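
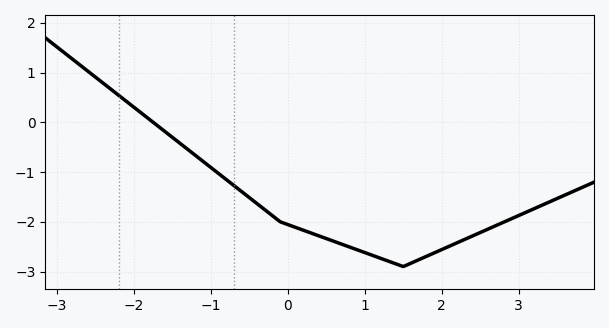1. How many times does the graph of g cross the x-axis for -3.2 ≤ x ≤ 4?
1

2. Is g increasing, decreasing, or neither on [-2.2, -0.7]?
decreasing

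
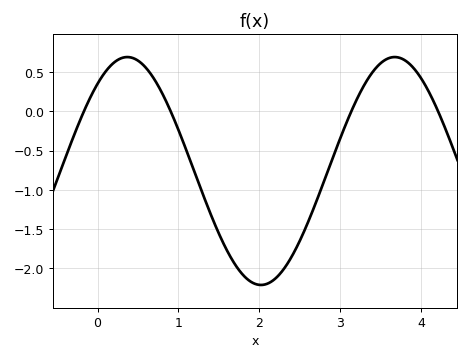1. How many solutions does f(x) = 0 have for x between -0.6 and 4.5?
4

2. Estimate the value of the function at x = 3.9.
0.55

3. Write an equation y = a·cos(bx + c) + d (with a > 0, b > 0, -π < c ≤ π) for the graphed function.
y = 1.45cos(1.9x - 0.7) - 0.76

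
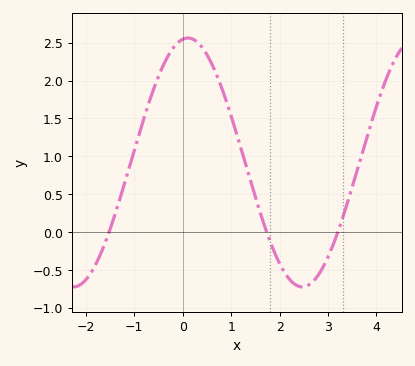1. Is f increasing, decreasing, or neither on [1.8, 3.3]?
neither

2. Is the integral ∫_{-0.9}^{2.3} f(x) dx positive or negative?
positive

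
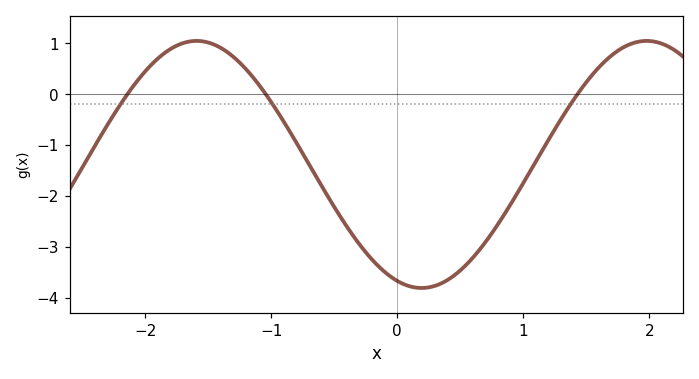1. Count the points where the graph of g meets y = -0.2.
3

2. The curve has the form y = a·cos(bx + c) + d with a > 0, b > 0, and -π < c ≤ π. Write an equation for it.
y = 2.43cos(1.76x + 2.8) - 1.38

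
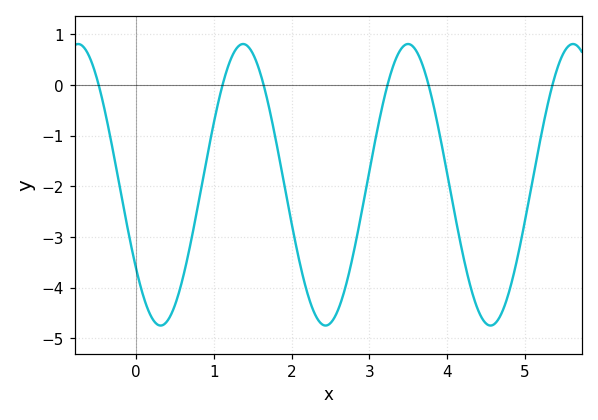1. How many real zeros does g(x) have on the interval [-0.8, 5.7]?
6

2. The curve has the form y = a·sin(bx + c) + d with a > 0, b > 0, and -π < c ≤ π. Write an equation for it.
y = 2.78sin(2.96x - 2.5) - 1.97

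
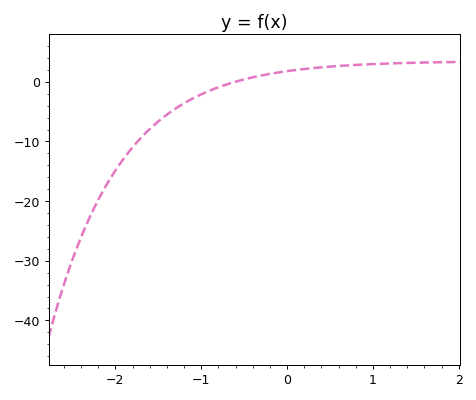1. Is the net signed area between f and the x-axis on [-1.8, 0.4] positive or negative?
negative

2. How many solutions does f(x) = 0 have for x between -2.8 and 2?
1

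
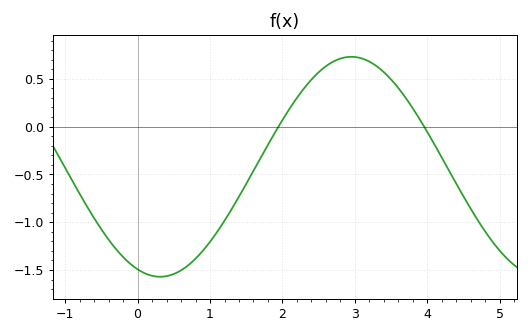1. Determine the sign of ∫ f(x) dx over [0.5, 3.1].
negative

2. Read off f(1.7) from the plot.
-0.326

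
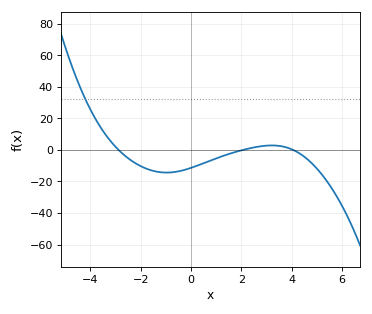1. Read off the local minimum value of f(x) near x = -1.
-14.4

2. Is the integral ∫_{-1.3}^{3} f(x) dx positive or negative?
negative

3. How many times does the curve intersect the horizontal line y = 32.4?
1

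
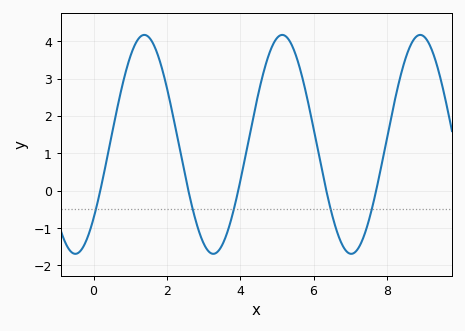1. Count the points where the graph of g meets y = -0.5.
5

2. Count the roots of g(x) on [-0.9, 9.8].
5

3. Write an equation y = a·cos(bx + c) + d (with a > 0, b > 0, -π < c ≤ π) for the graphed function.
y = 2.93cos(1.67x - 2.31) + 1.24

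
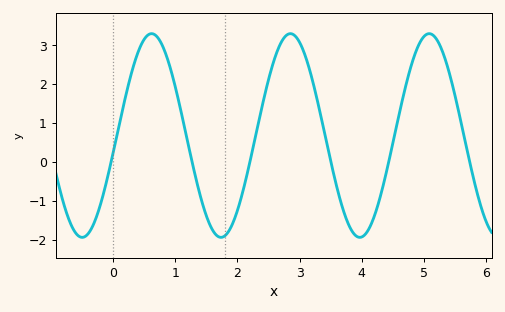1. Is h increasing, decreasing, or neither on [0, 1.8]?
neither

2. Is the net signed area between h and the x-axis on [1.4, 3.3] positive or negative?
positive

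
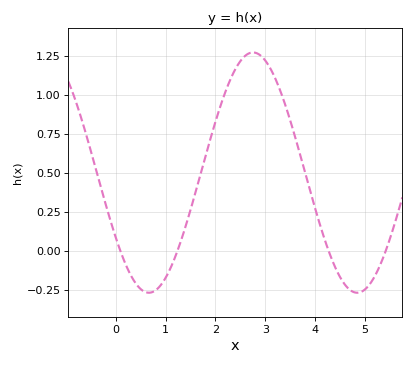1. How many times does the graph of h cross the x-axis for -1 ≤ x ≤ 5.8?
4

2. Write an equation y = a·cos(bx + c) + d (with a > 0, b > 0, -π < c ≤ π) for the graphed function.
y = 0.77cos(1.5x + 2.15) + 0.5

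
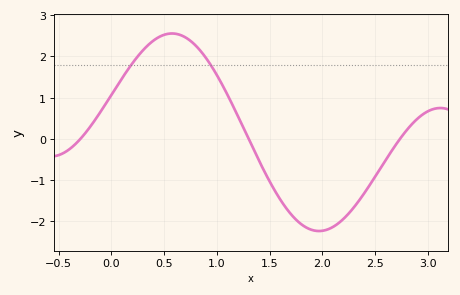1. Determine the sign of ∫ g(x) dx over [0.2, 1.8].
positive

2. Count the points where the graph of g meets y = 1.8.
2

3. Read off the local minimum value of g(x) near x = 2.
-2.2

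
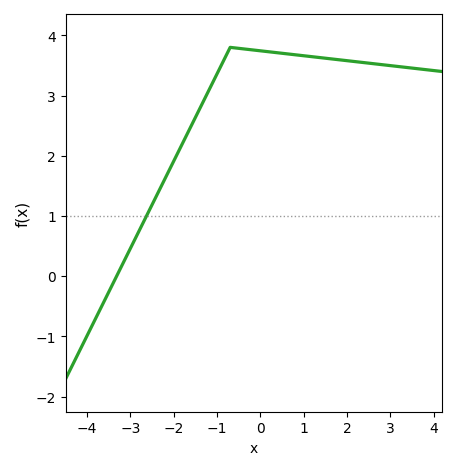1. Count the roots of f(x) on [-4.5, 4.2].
1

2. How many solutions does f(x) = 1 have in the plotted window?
1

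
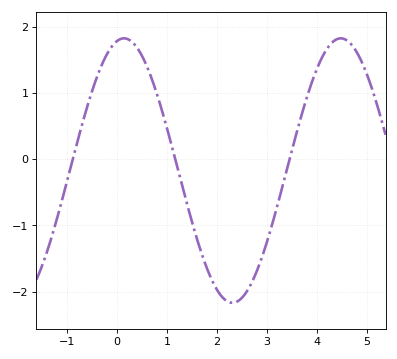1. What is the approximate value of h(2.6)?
-2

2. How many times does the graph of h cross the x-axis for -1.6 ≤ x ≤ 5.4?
3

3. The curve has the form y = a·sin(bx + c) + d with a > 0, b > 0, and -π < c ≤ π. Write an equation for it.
y = 2sin(1.4x + 1.4) - 0.17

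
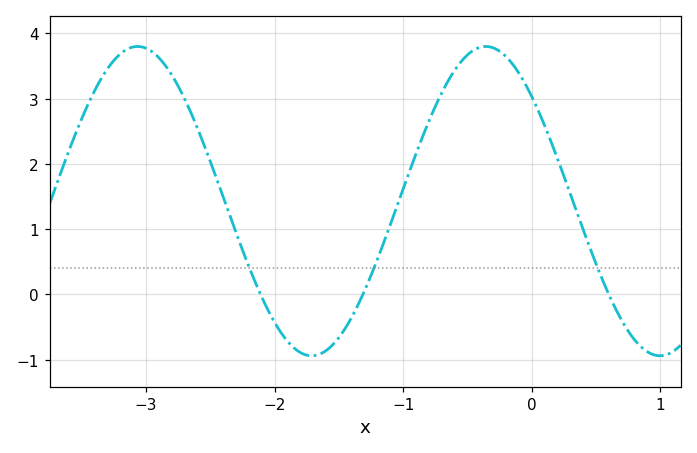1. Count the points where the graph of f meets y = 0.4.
3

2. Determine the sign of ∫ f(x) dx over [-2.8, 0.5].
positive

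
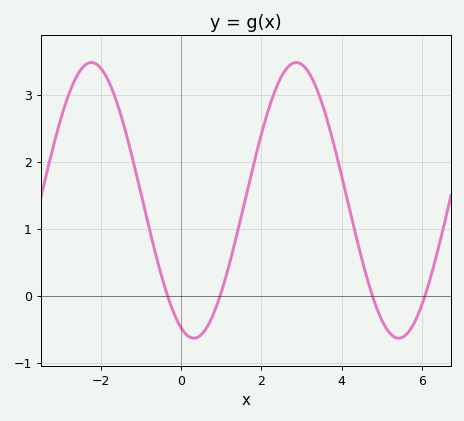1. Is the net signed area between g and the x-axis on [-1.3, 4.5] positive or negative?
positive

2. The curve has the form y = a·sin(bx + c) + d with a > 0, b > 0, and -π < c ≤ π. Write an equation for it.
y = 2.06sin(1.2x - 2) + 1.43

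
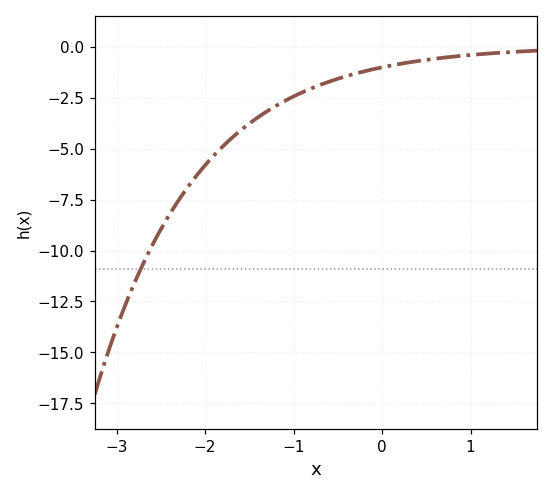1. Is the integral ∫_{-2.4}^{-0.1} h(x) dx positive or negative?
negative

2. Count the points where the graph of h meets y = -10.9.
1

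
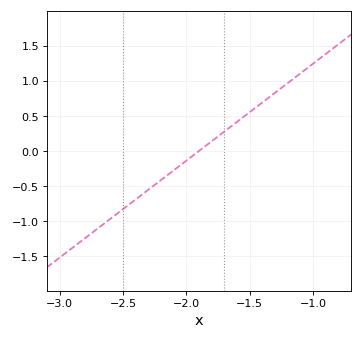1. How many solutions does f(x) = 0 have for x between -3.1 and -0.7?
1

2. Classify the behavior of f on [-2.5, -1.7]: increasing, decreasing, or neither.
increasing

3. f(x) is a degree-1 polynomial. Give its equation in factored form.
y = 1.38(x + 1.9)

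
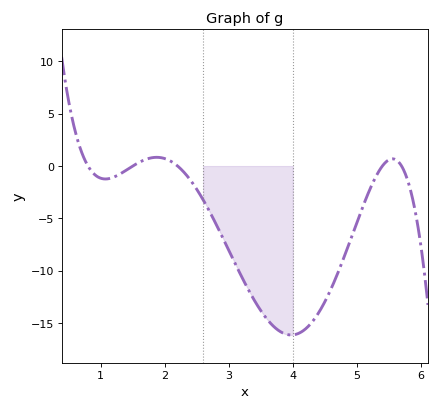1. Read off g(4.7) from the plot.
-10.3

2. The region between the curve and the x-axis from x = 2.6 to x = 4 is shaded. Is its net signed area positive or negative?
negative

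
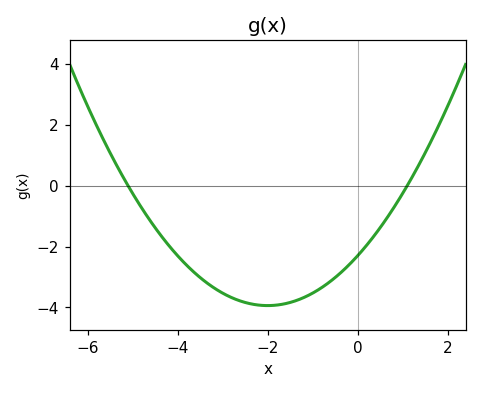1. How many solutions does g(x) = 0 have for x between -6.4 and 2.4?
2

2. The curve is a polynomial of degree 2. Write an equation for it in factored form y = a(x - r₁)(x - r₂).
y = 0.41(x + 5.1)(x - 1.1)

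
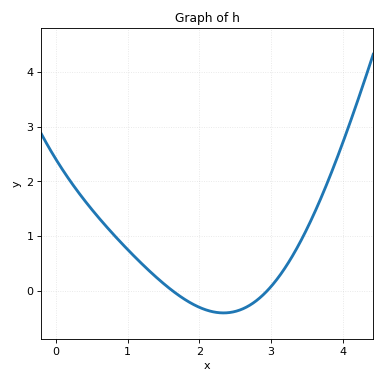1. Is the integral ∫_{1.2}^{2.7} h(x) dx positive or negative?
negative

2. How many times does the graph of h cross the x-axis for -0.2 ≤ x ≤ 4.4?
2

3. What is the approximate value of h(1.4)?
0.2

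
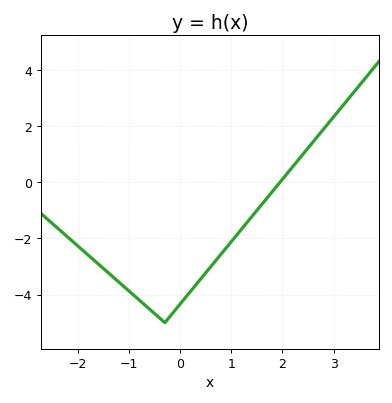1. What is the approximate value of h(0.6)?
-3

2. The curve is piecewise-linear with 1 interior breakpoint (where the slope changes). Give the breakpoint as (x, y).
(-0.3, -5)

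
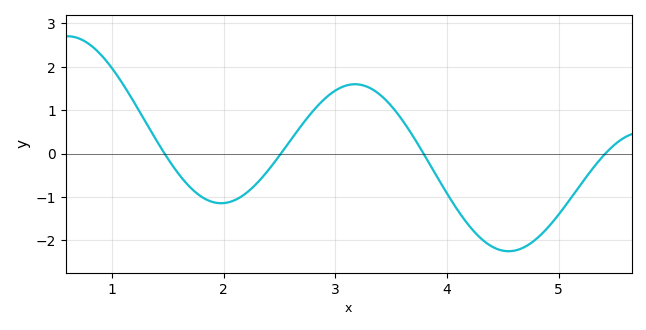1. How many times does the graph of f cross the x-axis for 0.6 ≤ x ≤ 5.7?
4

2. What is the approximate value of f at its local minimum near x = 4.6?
-2.3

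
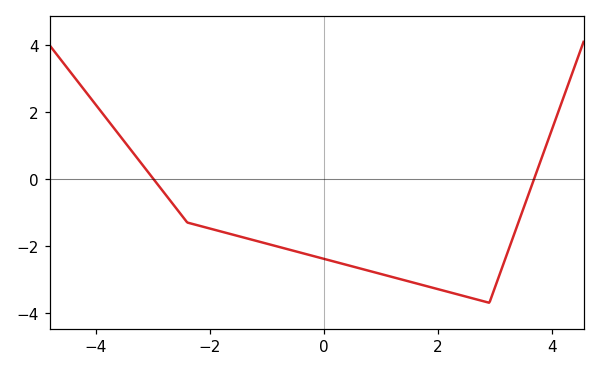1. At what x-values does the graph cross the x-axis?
-2.99, 3.68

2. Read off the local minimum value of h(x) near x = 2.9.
-3.7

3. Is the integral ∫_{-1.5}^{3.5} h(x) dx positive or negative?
negative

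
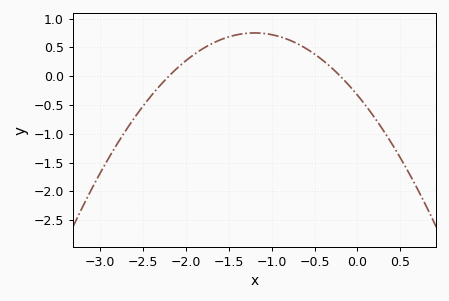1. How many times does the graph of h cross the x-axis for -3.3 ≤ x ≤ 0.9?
2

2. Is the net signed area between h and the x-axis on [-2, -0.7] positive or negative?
positive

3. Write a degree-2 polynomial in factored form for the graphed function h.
y = -0.75(x + 2.2)(x + 0.2)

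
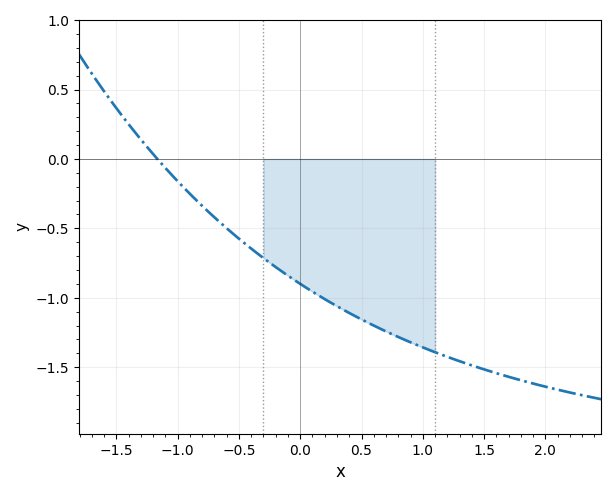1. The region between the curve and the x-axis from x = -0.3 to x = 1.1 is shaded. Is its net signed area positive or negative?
negative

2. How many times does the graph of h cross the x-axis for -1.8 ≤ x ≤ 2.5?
1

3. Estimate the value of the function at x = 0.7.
-1.24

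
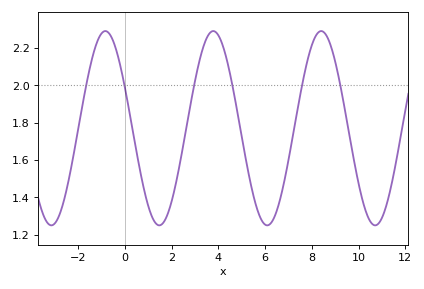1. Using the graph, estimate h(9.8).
1.6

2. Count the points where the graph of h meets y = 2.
6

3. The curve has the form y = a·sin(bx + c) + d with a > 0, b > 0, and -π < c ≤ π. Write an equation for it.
y = 0.52sin(1.4x + 2.7) + 1.77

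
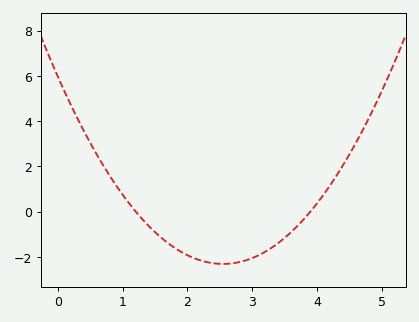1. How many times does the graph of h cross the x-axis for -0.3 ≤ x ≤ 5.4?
2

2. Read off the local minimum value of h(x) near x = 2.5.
-2.4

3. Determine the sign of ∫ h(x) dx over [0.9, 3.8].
negative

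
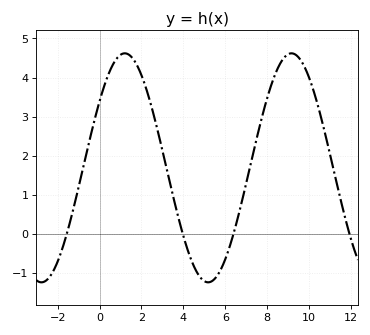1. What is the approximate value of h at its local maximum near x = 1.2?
4.6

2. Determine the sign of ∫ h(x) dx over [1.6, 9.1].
positive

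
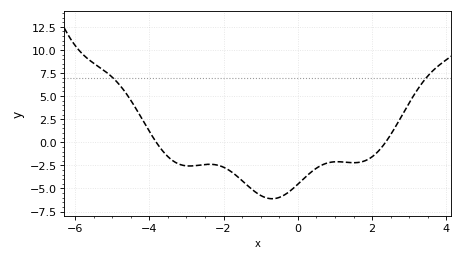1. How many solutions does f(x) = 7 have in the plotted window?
2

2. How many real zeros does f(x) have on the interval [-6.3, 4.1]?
2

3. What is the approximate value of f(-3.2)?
-2.36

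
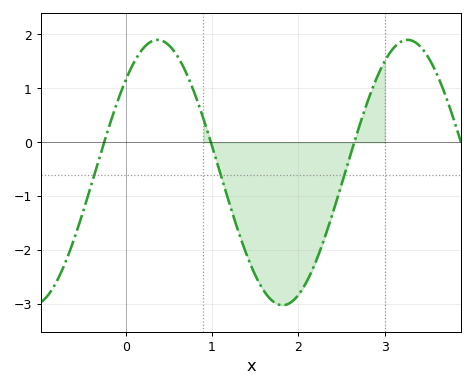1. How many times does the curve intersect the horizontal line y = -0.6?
3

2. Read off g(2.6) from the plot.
-0.24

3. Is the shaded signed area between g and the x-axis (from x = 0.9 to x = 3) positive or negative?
negative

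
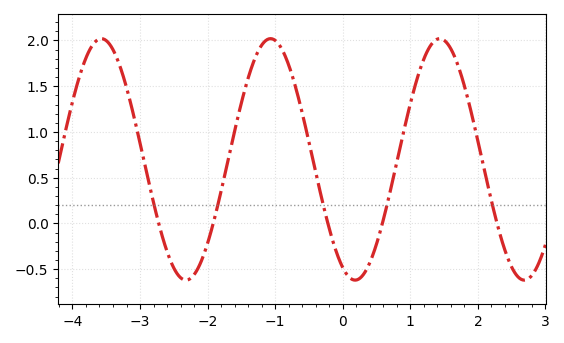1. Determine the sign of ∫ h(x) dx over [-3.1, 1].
positive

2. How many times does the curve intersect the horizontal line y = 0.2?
5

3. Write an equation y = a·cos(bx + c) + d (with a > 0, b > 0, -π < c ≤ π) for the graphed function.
y = 1.32cos(2.51x + 2.68) + 0.7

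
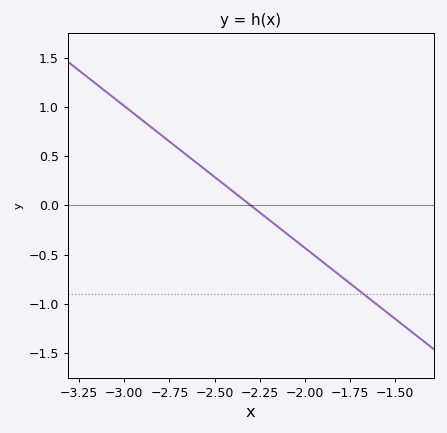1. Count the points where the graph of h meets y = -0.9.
1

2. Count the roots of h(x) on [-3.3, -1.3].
1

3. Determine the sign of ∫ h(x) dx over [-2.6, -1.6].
negative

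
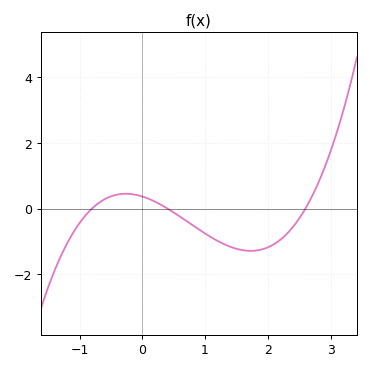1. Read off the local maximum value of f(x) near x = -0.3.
0.4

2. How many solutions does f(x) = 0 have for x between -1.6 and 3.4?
3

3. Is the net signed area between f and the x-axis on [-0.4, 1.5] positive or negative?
negative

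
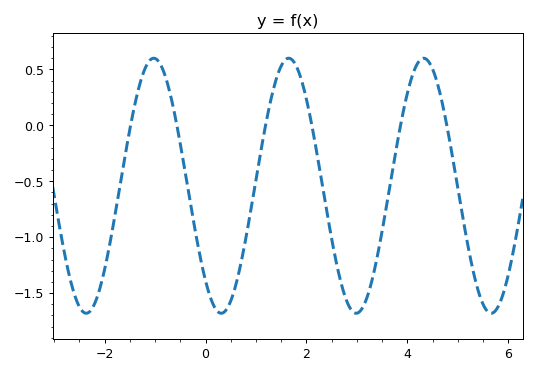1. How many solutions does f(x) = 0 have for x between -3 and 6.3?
6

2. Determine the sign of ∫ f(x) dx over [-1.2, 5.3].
negative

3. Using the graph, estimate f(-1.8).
-0.8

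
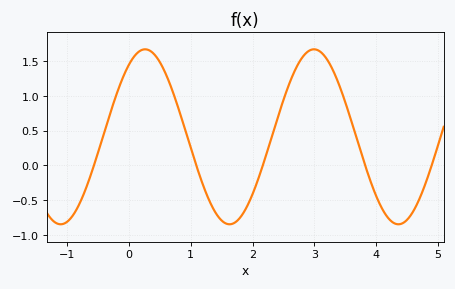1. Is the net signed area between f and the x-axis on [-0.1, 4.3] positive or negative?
positive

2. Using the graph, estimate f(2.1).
-0.175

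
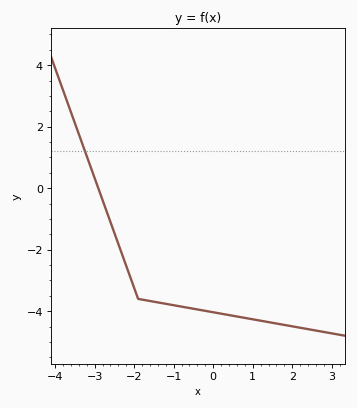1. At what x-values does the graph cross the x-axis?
-2.9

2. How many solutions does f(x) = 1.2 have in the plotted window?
1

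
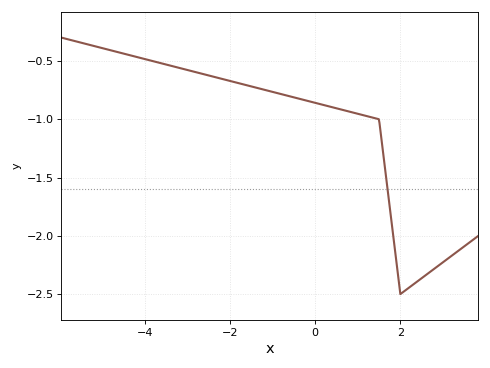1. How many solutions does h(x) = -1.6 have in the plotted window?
1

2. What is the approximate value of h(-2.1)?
-0.65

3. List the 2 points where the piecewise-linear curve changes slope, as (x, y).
(1.5, -1); (2, -2.5)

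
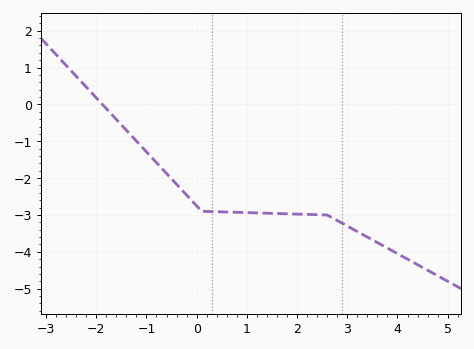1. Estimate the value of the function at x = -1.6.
-0.407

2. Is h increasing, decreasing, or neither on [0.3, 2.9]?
decreasing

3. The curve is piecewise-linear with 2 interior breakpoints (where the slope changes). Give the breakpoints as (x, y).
(0.1, -2.9); (2.6, -3)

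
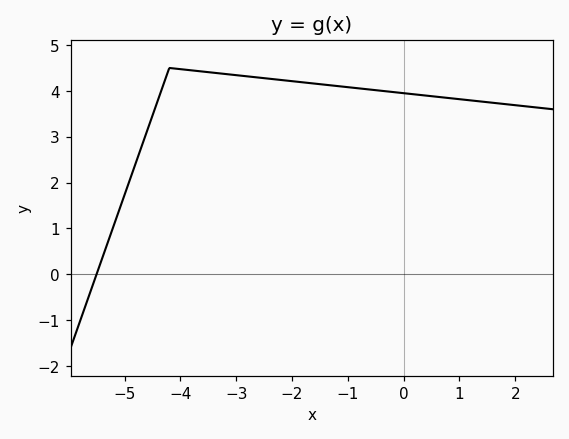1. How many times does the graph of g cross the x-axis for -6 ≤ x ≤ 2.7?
1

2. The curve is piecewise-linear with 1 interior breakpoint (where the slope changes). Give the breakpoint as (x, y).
(-4.2, 4.5)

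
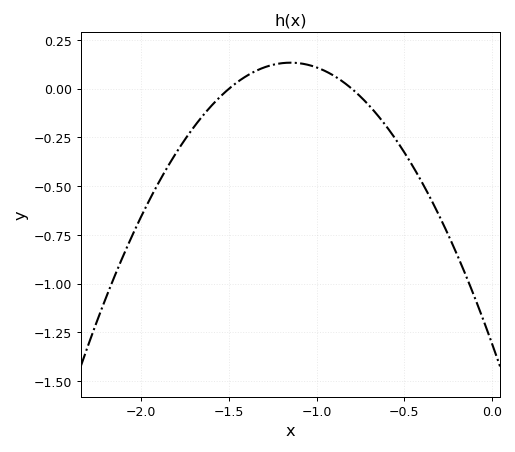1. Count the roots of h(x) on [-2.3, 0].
2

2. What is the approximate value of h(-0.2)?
-0.85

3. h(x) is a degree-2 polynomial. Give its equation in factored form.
y = -1.09(x + 1.5)(x + 0.8)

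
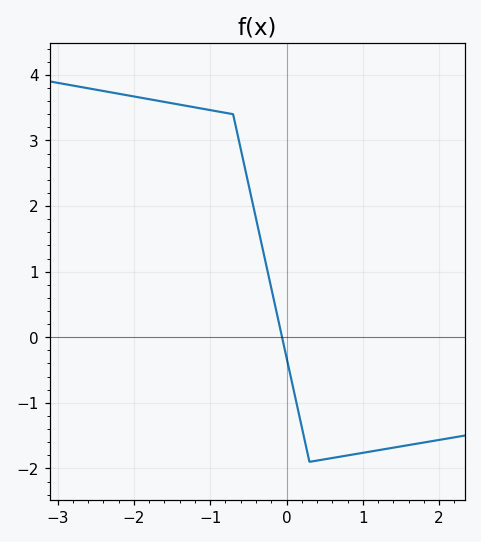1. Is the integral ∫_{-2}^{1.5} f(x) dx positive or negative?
positive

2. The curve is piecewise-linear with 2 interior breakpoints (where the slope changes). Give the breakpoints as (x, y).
(-0.7, 3.4); (0.3, -1.9)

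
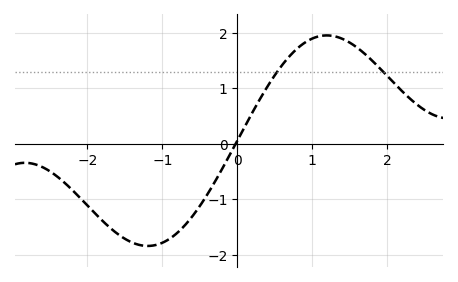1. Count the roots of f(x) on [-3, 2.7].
1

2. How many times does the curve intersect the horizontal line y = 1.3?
2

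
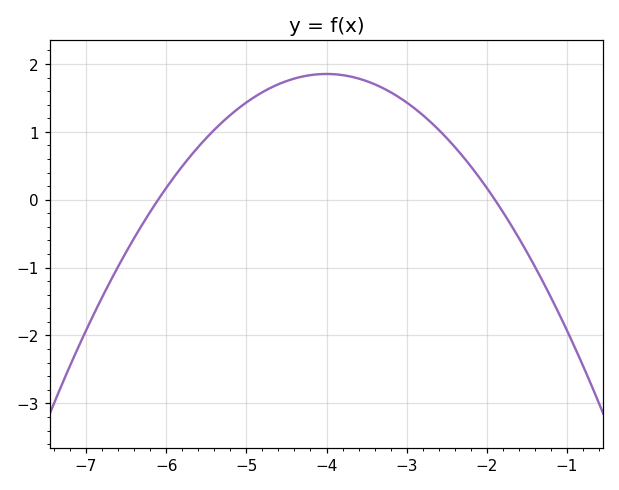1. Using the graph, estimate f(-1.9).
0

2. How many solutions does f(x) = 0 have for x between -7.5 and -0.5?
2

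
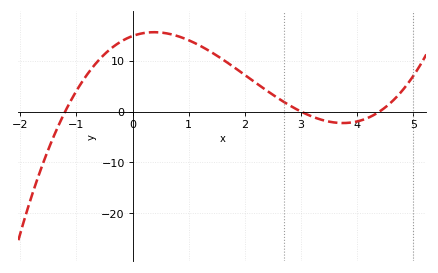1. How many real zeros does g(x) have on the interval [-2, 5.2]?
3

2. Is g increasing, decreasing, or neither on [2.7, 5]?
neither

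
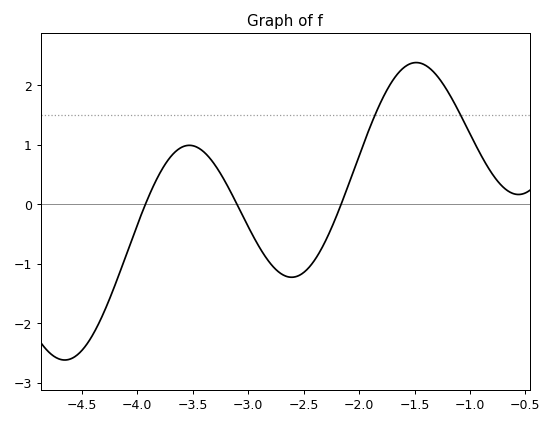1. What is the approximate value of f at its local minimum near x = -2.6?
-1.22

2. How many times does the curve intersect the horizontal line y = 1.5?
2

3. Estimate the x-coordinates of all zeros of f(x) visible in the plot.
-3.93, -3.1, -2.16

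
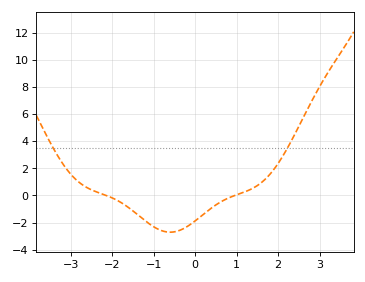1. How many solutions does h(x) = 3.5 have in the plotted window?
2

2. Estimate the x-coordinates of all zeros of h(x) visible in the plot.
-2.2, 1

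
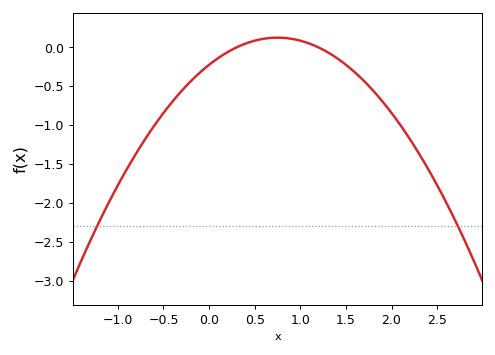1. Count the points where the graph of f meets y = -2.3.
2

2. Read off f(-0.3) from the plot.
-0.558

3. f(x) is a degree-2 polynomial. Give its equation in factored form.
y = -0.62(x - 0.3)(x - 1.2)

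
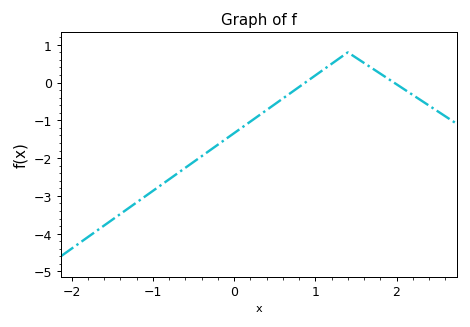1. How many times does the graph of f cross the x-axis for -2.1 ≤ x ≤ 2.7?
2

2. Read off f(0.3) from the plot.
-0.9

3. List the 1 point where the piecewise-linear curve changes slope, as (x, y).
(1.4, 0.8)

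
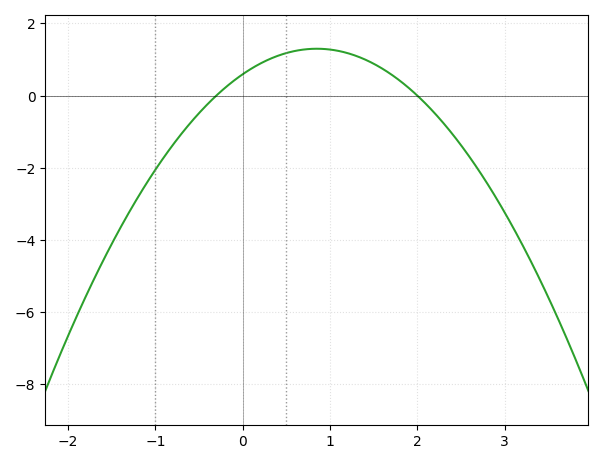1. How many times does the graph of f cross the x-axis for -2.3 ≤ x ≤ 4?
2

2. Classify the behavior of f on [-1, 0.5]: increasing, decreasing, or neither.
increasing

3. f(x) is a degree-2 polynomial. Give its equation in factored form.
y = -0.98(x + 0.3)(x - 2)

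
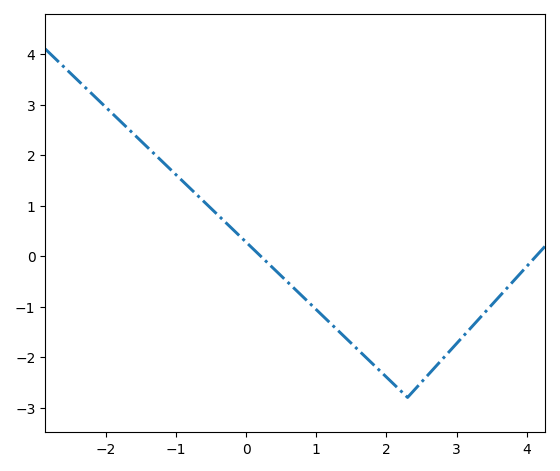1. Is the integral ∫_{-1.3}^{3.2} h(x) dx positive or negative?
negative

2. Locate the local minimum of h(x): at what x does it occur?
2.3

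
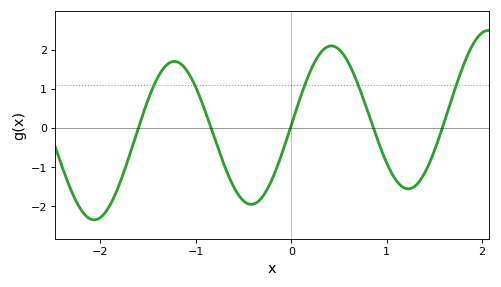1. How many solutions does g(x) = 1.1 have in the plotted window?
5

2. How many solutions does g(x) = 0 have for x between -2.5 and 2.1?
5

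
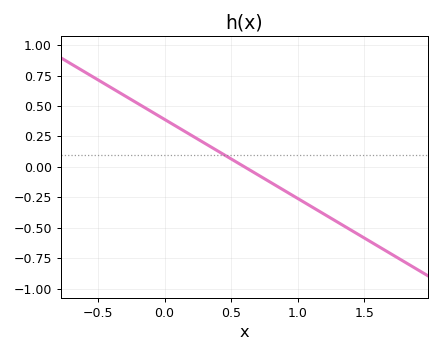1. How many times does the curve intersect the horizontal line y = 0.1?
1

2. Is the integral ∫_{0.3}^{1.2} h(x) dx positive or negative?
negative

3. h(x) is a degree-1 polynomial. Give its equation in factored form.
y = -0.65(x - 0.6)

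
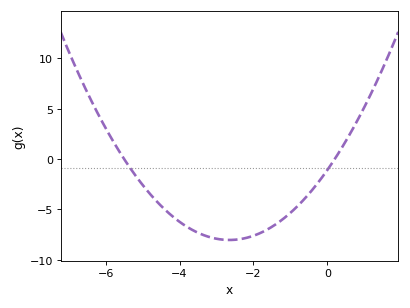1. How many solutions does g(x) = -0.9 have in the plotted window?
2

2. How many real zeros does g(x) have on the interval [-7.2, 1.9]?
2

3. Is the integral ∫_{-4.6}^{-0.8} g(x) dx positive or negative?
negative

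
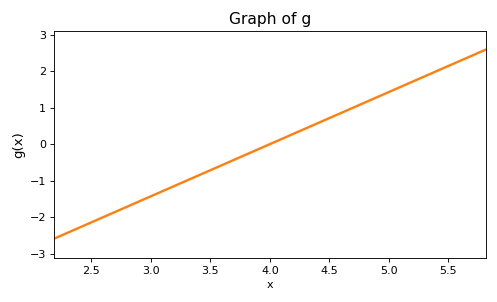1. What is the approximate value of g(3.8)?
-0.286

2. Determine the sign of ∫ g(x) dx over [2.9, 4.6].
negative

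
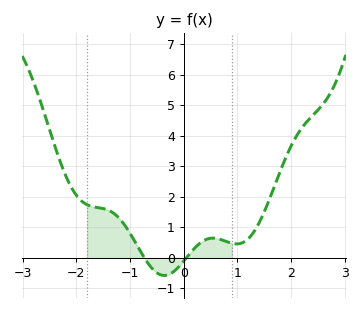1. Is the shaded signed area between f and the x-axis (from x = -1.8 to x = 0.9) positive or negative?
positive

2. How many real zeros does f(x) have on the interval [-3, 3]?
2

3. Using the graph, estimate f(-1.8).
1.7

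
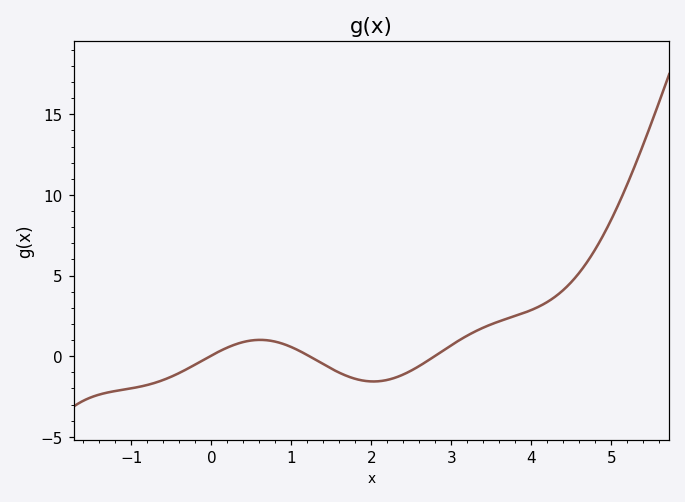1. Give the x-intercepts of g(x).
-0.016, 1.22, 2.79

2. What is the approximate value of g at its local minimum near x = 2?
-1.57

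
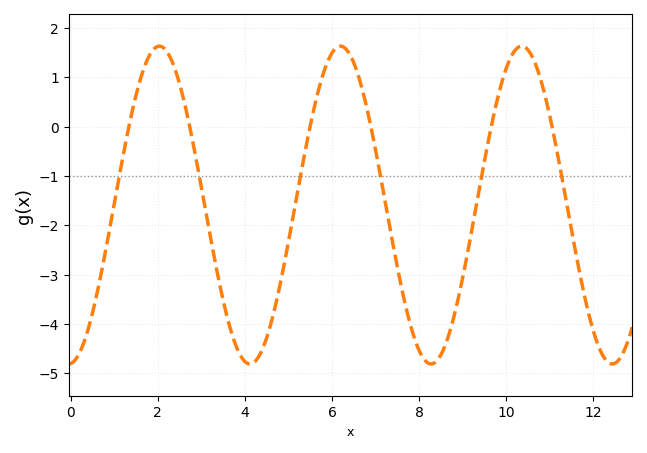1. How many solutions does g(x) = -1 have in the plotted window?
6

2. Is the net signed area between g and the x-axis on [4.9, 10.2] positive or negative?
negative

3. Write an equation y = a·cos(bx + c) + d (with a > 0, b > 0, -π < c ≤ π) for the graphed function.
y = 3.22cos(1.5x - 3.1) - 1.59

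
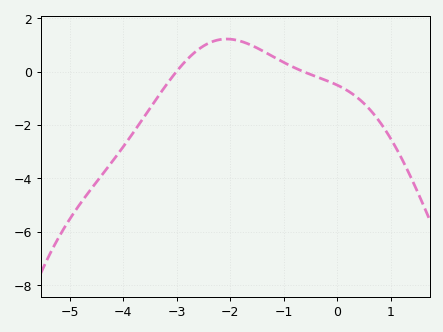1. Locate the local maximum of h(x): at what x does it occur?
-2.07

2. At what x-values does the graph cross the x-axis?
-3, -0.631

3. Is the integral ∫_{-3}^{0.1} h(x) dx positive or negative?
positive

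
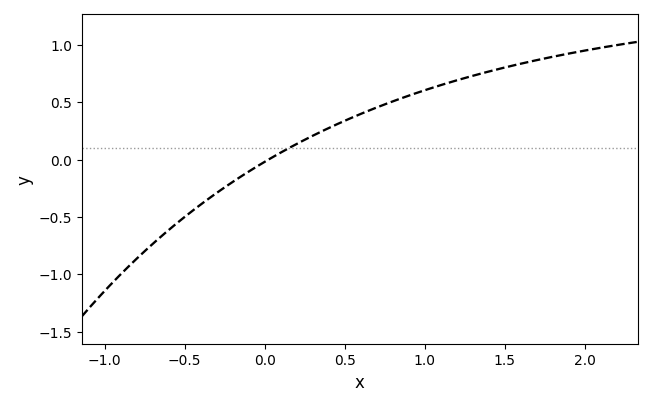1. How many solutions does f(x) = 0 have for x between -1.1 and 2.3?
1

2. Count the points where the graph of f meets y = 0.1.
1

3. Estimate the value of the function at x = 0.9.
0.55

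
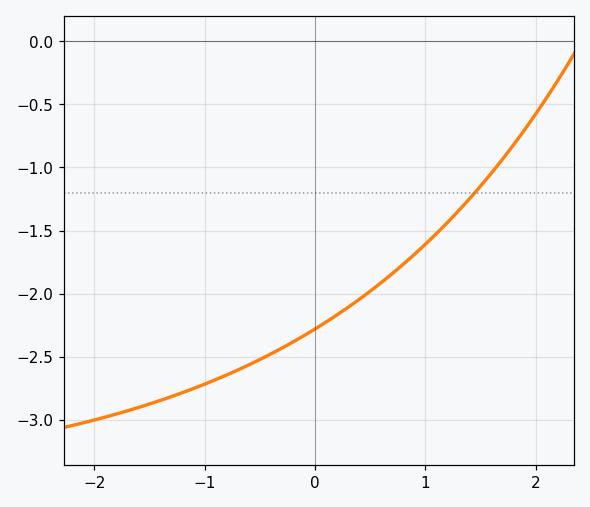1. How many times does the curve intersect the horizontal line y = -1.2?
1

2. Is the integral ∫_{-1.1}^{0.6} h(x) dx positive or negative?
negative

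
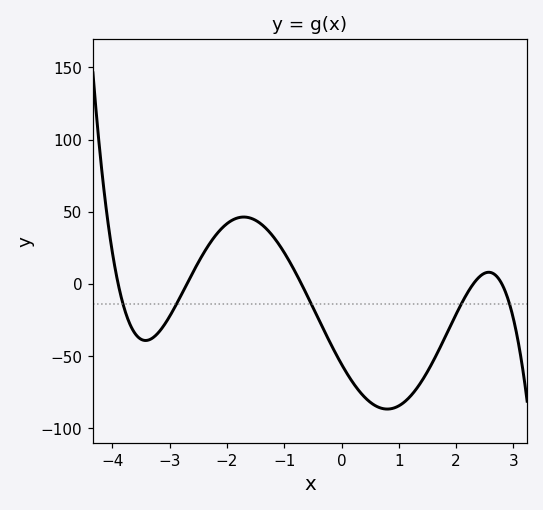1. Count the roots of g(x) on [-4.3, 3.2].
5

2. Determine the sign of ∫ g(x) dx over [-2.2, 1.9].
negative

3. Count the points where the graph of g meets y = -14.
5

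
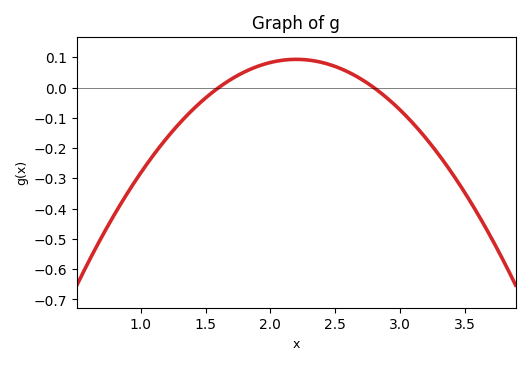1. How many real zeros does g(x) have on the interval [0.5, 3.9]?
2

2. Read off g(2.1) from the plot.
0.09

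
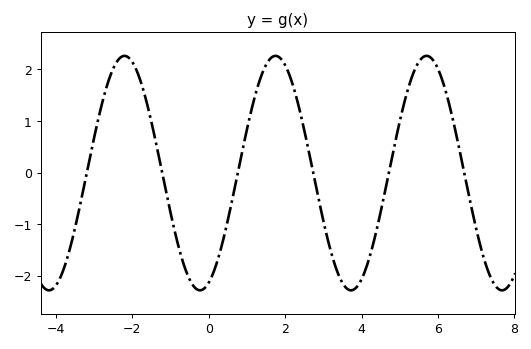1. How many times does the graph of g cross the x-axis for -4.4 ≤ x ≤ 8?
6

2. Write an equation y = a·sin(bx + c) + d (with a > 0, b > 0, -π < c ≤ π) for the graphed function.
y = 2.27sin(1.59x - 1.21) - 0.01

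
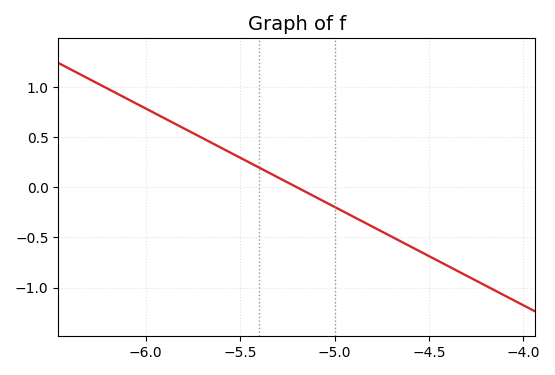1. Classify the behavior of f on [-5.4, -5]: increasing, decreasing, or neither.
decreasing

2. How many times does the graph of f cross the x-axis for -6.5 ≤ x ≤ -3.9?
1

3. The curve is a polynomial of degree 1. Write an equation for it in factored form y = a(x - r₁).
y = -0.98(x + 5.2)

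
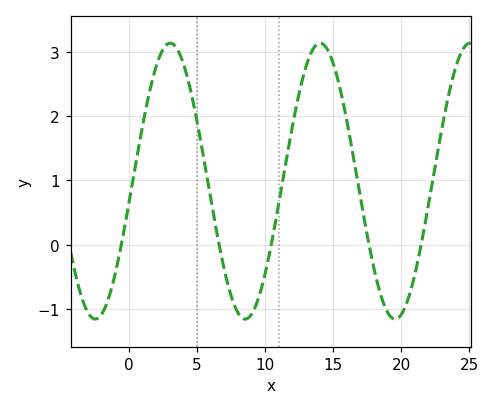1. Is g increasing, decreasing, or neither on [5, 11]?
neither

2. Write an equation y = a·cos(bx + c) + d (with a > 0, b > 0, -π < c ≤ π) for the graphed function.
y = 2.15cos(0.57x - 1.72) + 0.99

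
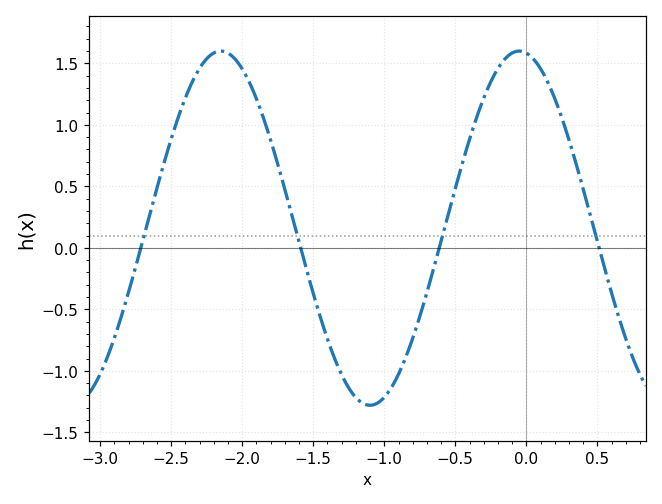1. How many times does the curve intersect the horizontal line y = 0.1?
4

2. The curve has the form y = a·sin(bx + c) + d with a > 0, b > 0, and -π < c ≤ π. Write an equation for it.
y = 1.44sin(2.99x + 1.72) + 0.16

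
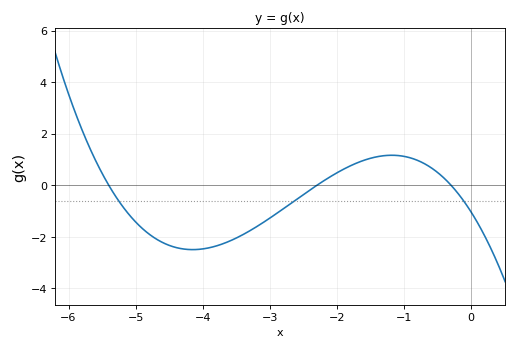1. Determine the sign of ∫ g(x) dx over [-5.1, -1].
negative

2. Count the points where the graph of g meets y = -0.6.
3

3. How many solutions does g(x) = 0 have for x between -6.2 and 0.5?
3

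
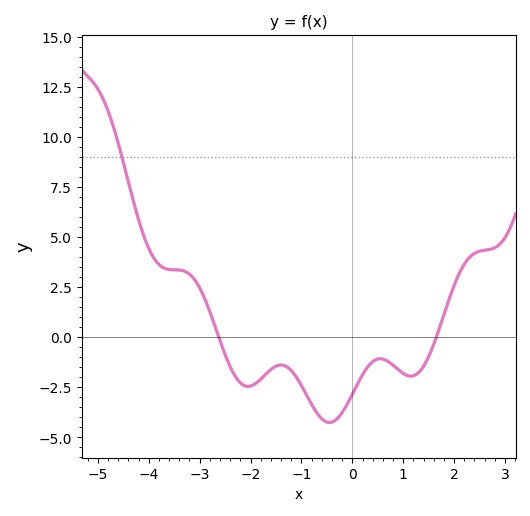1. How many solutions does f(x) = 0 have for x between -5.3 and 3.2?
2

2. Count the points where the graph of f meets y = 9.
1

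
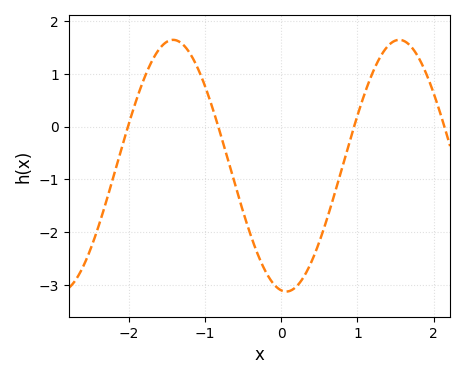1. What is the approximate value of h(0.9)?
-0.276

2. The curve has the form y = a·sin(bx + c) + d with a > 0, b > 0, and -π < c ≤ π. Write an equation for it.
y = 2.38sin(2.12x - 1.71) - 0.74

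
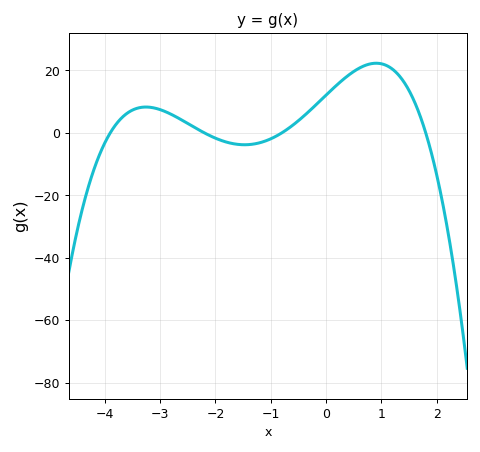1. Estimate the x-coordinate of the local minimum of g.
-1.5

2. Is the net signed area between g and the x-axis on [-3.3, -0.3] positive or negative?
positive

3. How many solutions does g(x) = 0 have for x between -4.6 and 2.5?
4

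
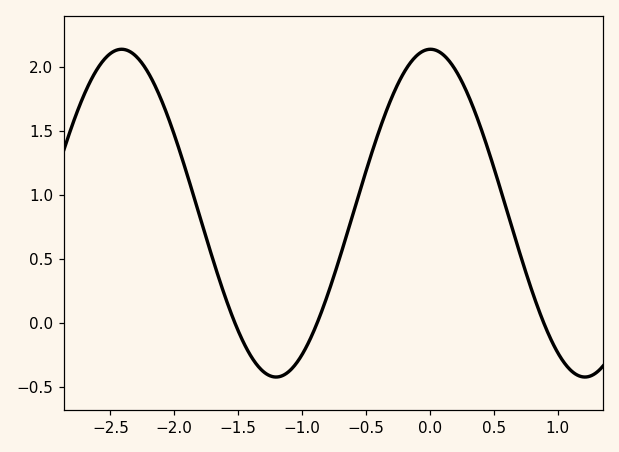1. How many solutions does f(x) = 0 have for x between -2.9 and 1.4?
3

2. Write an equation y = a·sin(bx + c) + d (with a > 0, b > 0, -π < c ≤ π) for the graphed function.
y = 1.28sin(2.6x + 1.56) + 0.86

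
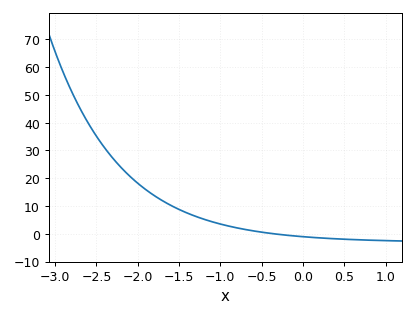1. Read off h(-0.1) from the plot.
-1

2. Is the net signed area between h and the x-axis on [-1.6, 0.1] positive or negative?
positive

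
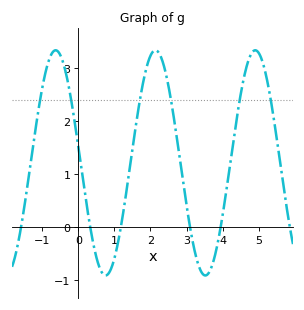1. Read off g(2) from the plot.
3.23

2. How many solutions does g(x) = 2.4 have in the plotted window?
6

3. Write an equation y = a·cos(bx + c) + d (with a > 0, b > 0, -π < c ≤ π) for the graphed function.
y = 2.12cos(2.27x + 1.43) + 1.21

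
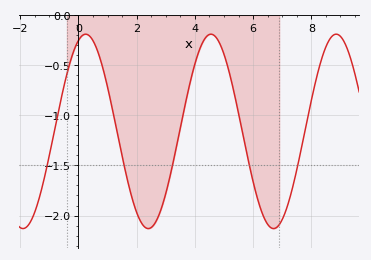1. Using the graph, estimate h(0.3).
-0.193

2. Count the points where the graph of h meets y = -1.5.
5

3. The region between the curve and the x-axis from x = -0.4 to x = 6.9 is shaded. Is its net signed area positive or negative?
negative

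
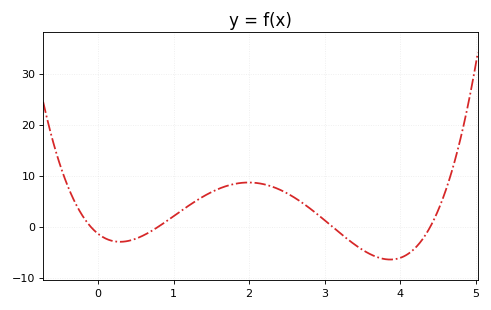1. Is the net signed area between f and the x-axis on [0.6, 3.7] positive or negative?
positive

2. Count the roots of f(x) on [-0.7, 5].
4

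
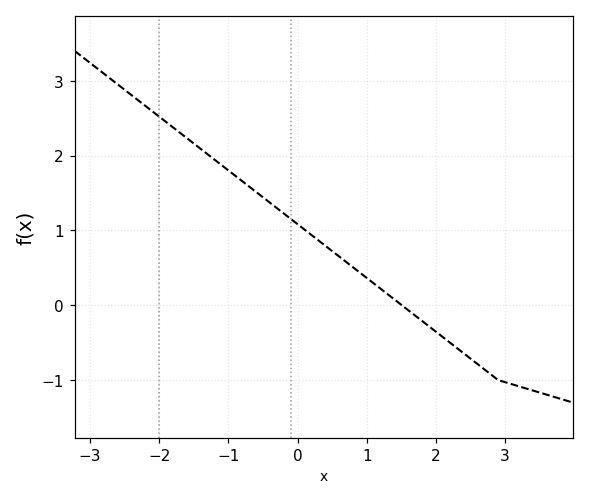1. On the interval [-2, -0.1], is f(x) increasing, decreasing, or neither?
decreasing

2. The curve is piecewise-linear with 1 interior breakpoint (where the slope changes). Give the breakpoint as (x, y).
(2.9, -1)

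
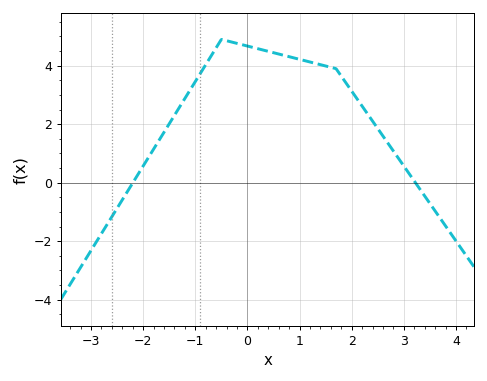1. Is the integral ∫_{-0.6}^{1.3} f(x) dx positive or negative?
positive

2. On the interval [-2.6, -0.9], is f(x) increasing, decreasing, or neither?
increasing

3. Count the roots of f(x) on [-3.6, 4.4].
2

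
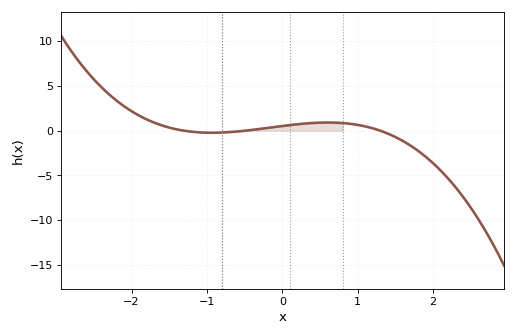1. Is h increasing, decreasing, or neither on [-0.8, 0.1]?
increasing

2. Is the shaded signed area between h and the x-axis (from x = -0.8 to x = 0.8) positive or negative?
positive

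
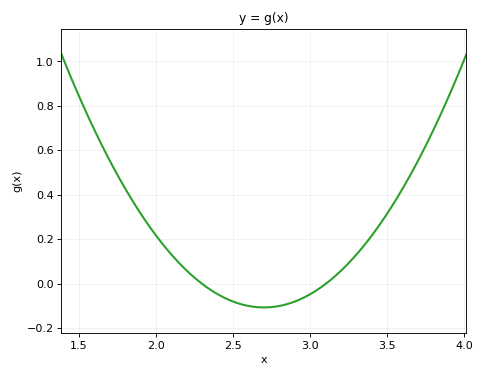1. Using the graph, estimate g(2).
0.22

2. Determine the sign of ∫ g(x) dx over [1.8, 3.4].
positive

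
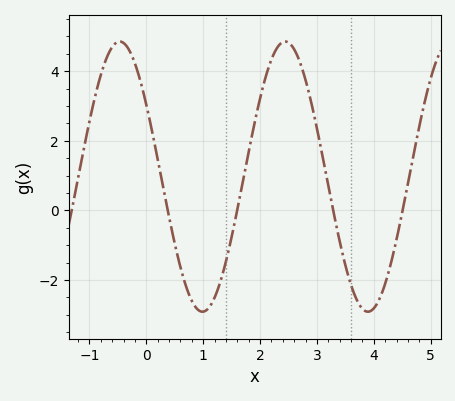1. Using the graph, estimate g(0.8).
-2.6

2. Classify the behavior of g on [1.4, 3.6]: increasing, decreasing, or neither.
neither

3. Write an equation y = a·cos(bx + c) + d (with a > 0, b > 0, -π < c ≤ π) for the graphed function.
y = 3.88cos(2.16x + 1.01) + 0.97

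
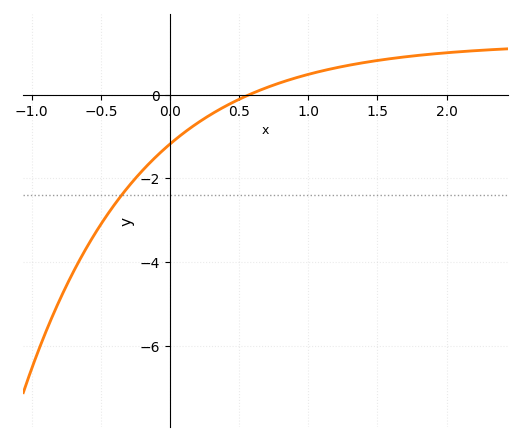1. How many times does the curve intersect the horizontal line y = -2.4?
1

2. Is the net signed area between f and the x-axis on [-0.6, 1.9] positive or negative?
negative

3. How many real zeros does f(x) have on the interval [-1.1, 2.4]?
1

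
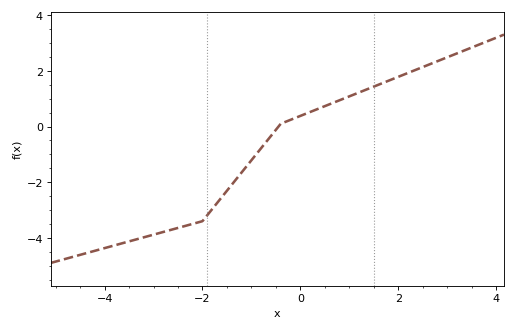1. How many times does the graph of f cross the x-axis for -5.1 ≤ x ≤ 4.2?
1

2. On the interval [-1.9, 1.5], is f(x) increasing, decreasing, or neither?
increasing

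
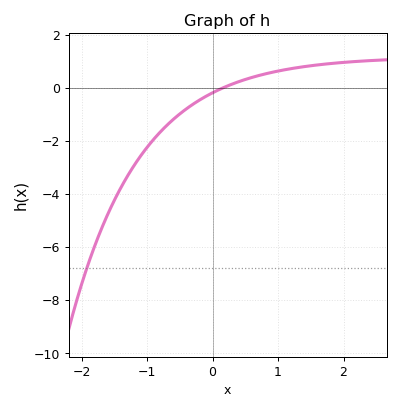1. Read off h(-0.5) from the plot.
-1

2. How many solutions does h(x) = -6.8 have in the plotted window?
1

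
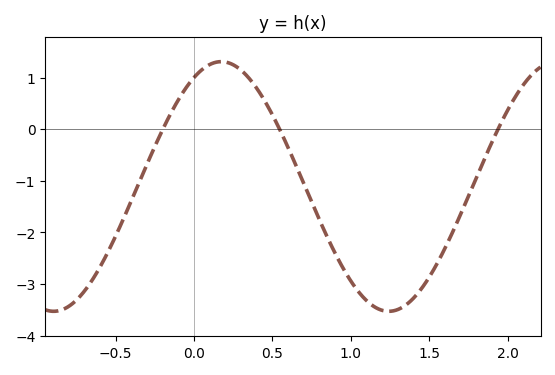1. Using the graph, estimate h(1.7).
-1.6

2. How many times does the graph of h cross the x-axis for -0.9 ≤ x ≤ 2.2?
3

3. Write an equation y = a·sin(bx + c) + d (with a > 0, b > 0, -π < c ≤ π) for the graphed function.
y = 2.42sin(2.9x + 1.1) - 1.11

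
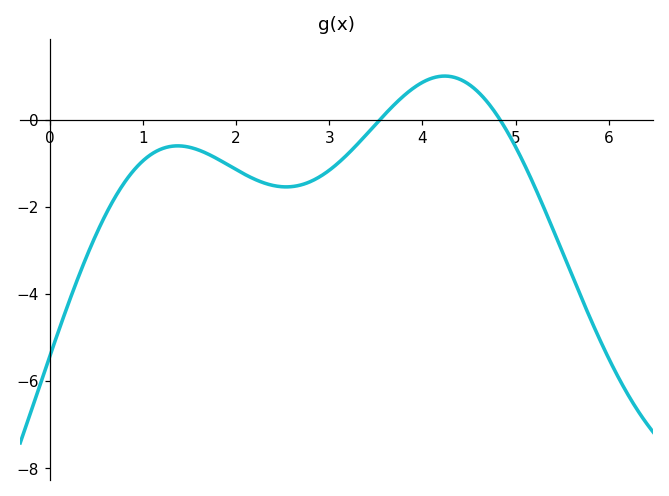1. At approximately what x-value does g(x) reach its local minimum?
2.54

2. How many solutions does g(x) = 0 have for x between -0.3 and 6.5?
2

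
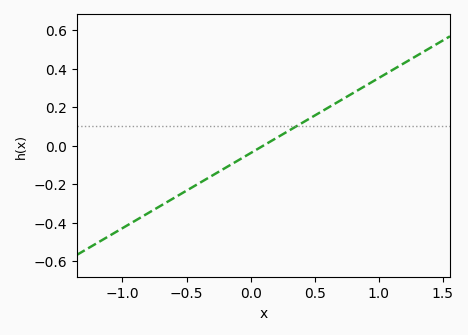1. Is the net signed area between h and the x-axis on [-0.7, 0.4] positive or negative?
negative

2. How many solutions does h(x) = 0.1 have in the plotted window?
1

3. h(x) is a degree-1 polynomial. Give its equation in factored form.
y = 0.39(x - 0.1)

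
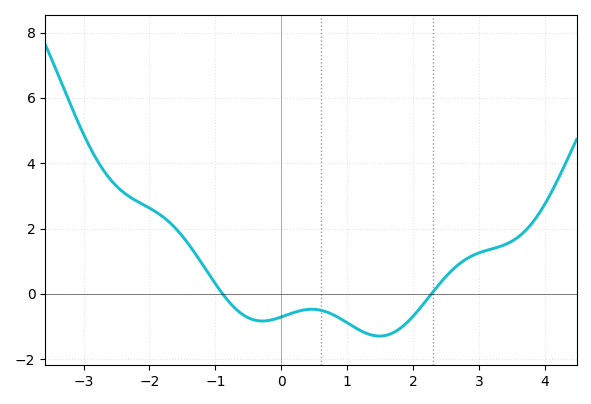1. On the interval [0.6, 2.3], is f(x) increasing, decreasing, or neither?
neither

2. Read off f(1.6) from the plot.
-1.2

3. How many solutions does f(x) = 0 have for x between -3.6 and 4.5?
2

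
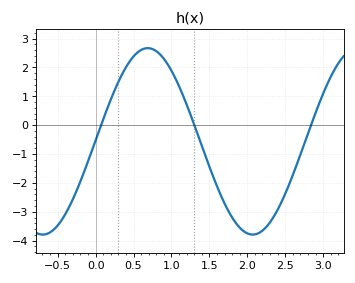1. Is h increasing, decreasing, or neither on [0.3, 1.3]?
neither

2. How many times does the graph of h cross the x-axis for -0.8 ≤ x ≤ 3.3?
3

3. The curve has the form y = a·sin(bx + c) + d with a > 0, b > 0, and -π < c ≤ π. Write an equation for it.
y = 3.23sin(2.27x + 0.01) - 0.56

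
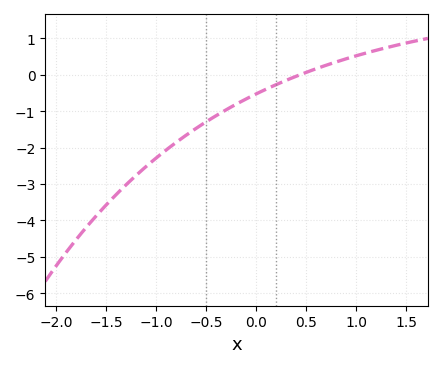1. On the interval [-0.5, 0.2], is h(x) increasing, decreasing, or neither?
increasing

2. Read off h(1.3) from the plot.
0.7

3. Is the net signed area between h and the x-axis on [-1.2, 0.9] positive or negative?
negative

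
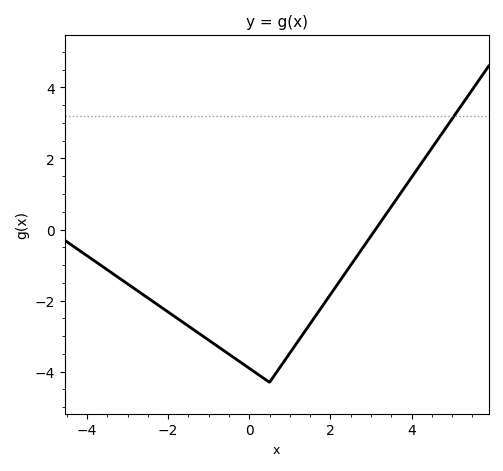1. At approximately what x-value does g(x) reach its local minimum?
0.497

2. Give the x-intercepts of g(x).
3.11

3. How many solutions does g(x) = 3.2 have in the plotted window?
1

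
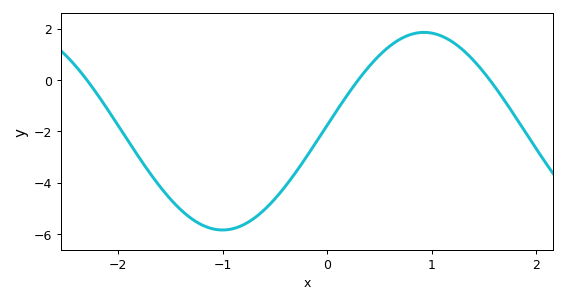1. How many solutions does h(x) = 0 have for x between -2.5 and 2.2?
3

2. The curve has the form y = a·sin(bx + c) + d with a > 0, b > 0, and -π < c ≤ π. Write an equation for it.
y = 3.85sin(1.6x + 0.06) - 2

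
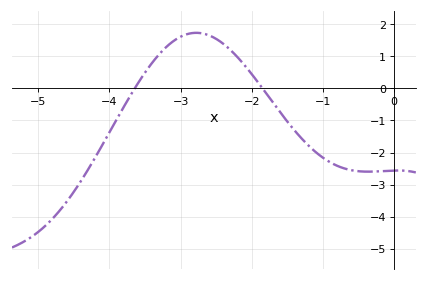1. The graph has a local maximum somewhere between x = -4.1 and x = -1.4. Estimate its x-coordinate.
-2.8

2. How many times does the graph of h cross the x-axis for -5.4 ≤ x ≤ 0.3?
2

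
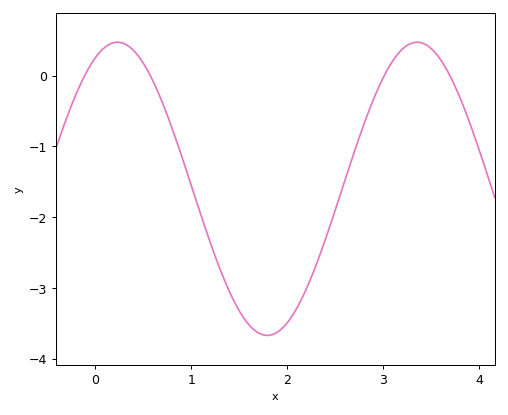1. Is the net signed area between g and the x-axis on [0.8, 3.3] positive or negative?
negative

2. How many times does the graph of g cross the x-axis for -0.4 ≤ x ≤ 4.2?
4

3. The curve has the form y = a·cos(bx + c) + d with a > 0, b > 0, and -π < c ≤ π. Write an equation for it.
y = 2.07cos(2.01x - 0.462) - 1.6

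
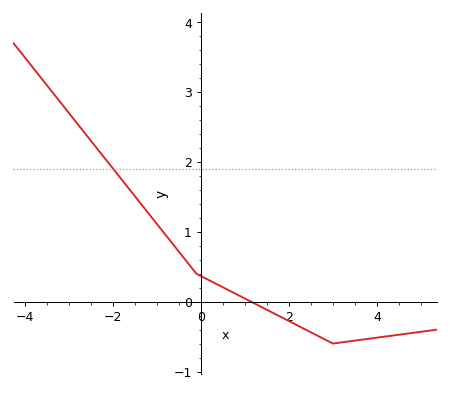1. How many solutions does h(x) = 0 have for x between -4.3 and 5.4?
1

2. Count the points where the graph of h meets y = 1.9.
1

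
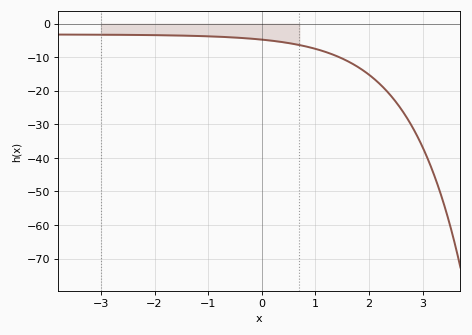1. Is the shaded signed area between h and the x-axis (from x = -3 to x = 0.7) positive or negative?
negative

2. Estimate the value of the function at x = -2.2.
-3.38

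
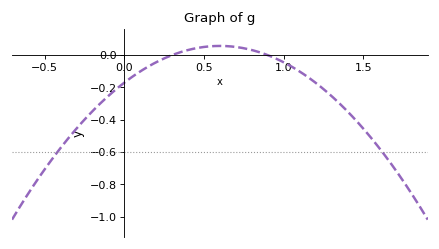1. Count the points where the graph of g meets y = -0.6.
2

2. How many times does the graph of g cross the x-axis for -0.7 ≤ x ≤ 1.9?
2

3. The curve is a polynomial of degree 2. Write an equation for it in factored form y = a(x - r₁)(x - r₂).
y = -0.63(x - 0.3)(x - 0.9)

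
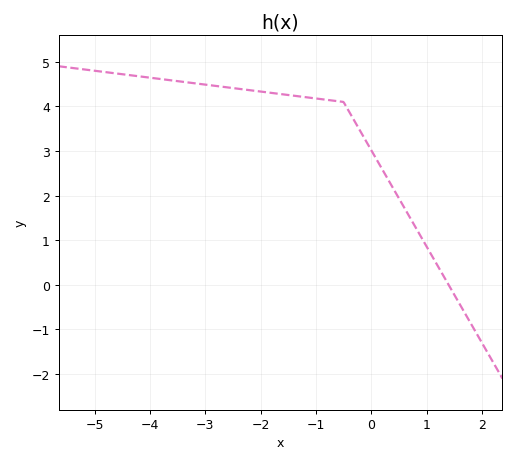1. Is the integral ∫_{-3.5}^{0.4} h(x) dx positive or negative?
positive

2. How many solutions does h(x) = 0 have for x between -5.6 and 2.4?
1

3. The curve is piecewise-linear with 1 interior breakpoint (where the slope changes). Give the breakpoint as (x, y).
(-0.5, 4.1)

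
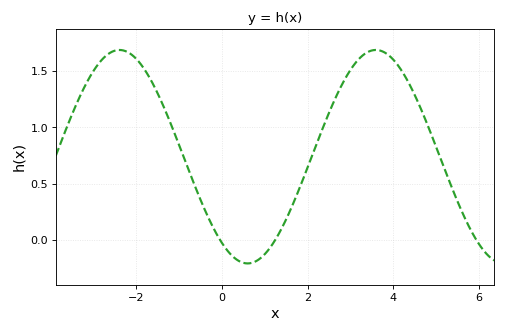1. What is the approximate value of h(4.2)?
1.5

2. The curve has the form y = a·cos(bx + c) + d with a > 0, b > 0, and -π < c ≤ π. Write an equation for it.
y = 0.95cos(1.05x + 2.51) + 0.74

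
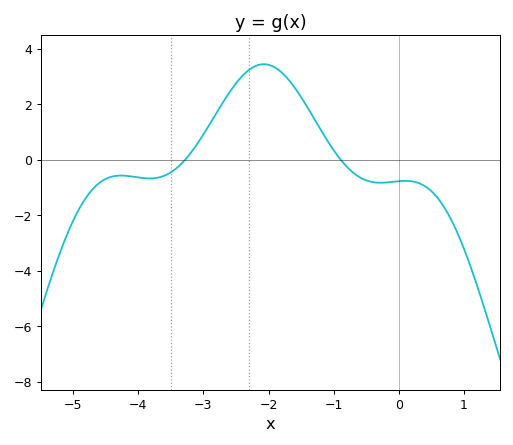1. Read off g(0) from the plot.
-0.772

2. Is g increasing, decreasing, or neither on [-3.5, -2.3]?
increasing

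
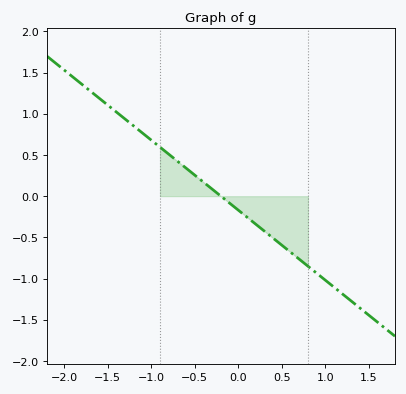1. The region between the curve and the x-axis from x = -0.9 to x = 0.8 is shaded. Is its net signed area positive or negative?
negative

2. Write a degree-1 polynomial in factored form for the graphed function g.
y = -0.85(x + 0.2)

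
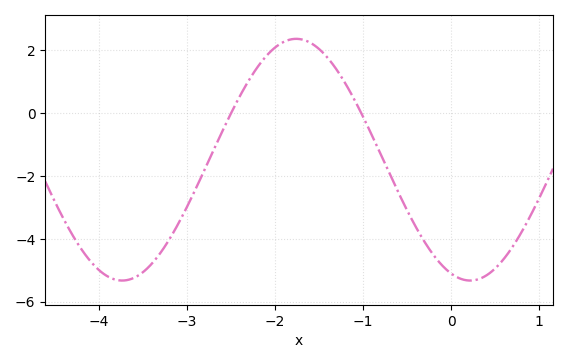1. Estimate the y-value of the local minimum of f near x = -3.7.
-5.4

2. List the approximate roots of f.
-2.5, -1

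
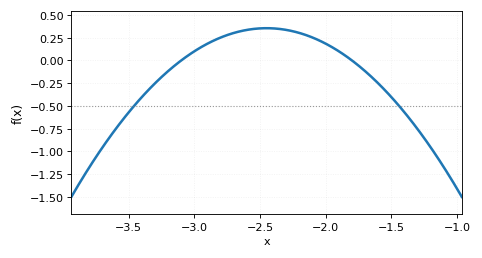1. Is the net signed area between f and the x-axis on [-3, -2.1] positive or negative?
positive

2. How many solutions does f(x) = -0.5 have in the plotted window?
2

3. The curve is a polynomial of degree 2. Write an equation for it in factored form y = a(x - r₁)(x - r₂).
y = -0.84(x + 3.1)(x + 1.8)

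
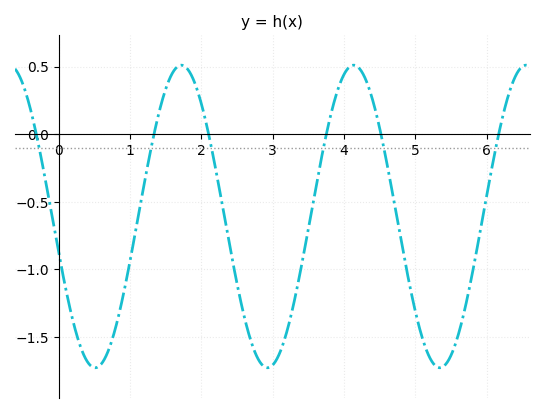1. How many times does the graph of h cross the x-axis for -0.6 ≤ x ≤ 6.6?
6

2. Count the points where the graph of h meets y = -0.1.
6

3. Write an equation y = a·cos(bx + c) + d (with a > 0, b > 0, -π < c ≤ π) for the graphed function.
y = 1.12cos(2.6x + 1.81) - 0.61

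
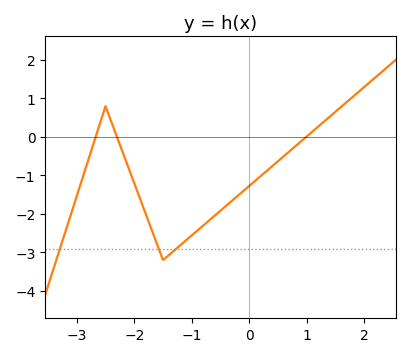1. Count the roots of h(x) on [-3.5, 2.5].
3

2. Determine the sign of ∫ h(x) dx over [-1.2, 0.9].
negative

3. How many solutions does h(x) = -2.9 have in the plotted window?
3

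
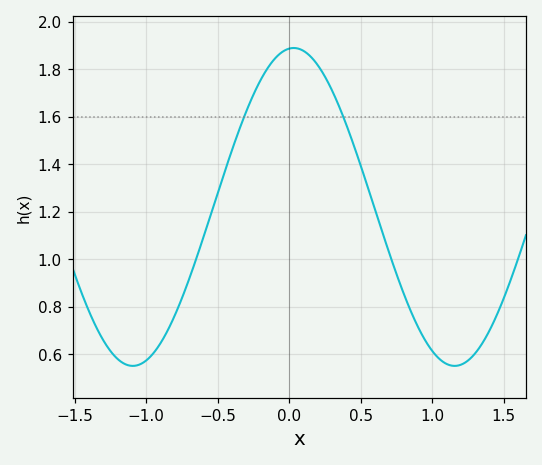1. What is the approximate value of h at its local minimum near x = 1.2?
0.55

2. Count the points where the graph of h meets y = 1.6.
2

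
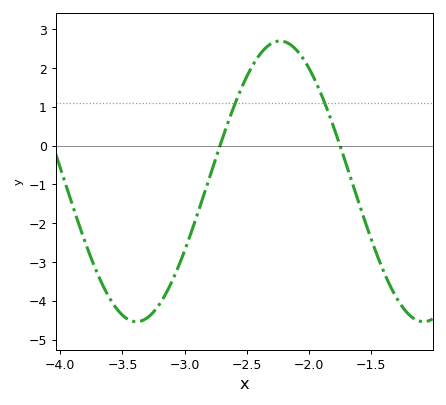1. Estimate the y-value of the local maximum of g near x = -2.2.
2.7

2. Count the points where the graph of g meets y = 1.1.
2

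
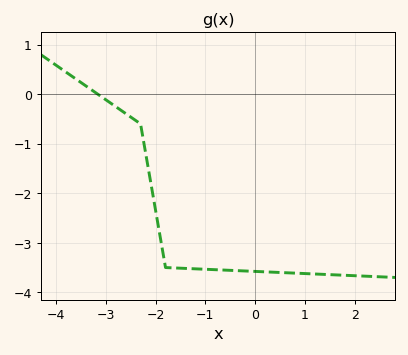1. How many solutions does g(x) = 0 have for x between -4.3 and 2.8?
1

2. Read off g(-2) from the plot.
-2.3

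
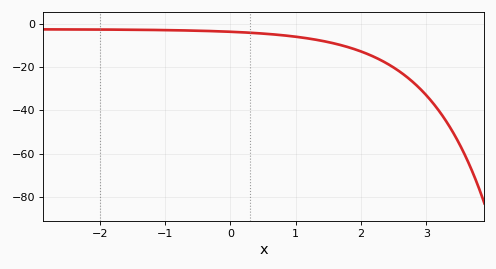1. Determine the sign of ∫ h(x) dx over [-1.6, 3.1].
negative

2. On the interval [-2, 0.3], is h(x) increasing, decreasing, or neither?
decreasing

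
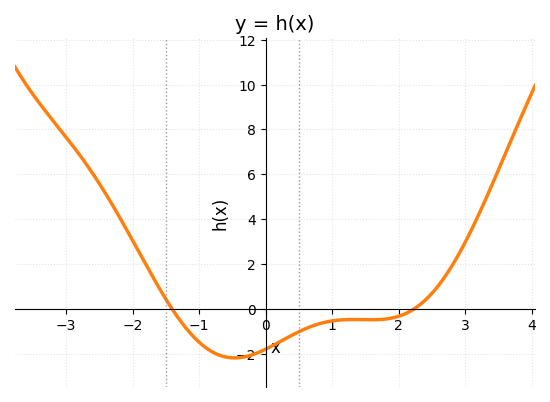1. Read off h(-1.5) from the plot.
0.4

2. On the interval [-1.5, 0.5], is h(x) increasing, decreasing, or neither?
neither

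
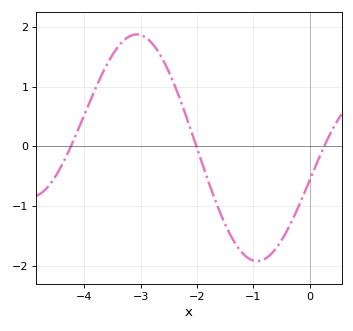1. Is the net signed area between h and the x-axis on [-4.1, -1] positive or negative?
positive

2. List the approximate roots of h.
-4.23, -2.01, 0.257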